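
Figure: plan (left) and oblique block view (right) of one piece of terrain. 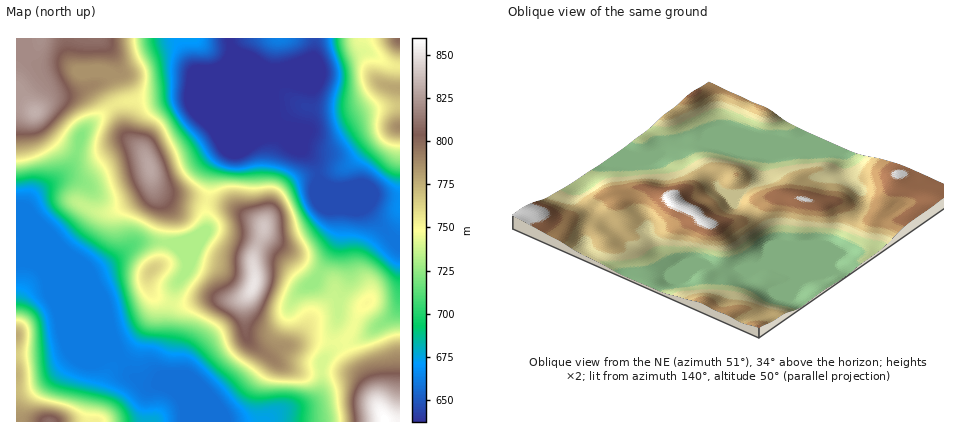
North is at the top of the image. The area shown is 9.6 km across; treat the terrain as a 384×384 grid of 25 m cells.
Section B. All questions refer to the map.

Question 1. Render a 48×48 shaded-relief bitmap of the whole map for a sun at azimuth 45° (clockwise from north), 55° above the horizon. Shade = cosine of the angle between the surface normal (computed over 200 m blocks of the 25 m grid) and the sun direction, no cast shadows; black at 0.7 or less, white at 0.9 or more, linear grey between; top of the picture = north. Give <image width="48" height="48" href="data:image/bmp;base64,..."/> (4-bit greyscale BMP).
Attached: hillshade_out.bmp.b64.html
<image width="48" height="48" href="data:image/bmp;base64,Qk32BAAAAAAAAHYAAAAoAAAAMAAAADAAAAABAAQAAAAAAIAEAAATCwAAEwsAABAAAAAAAAAAAAAAABEREQAiIiIAMzMzAERERABVVVUAZmZmAHd3dwCIiIgAmZmZAKqqqgC7u7sAzMzMAN3d3QDu7u4A////AJmbzu27zd3LqqqZmZmIiIiIiHh2Q0V4qqq83u3Mzd3LqqqZmZmHeIiIh3d2Q0V5q7vN7u3d3dy6qqqZmZh2Z3d3dmd2RFaKu7ze7d3MzMuqmZmZmYdmZmVVVVd2VWibu7zd3MzLu7qpmZmZmHZVVVRDNGd2Vnmru7zdy7u6qqmZmZmZh2VVVEREZ5mGZ4mru83cu6qpmZmZmZiIdlVUQ0RomqqHeJqqqs3cuqmZmZmZmIiHZVVDM1eaqqqYiaqqqrzcupmZmZmIiHd2VVUyNXmqqqmZmqqqqrzcupmZmZiHd3d2VWUzWKqqqqqZmaqqqszcupmZmZh2ZmZmZmQ0eqqru7qpmaqqq97tuZmZmYdVVmZmZlQ1iqu8u6qqmZqqq+7suZmZmYZUVnZmZUM1eavMqqqqmZmZqu7sqZmZmXVFZ3d2VDNFeKvLqaqqmJmZq93LmZmZmHVFaIiHVEVmeKu7qaqpmImau7u6mZmZmGQ1eZmXZneIiKu6qqqpmZmru6qpmZmZl2RFiaqYeJmYiau6qqmZmZmrzKqpmZmZh1RGiaqYiJmYeLy7qZmZqpm8zJmZmZmZh2VXiZmZiImGaLzKmZmaqprN3ZmZmZmYdmZomqqph4h1aby6maqruqvd3JmZmZmHZmeImruph3h2abupmrzMu7zdy5mZmYhmVneJmrqZiIh3eaqZvN3cu7zMupmZmHZVVniIiJiJmIh3eJmr3u7cu7u6qZmZl2VVZ3h3ZmZ4iIdmZ4m87u7bqruqmZmZdlRWZ3dlREVomHZVZ4rN7/7LqrqpmJmYZERneHdUNFeJmGVWeKvO//7KqqqZiJmGVEaImHZURnmqqXZomrzf//ypmZmYiIh2VXiamHZUZ5qrqYiau7zv/9qZmZmYiIh2Z4mph2VFeJq8u6mszM3v/rmZmZmYd3dmeJmYdlVWeavd3LvN3c3v/amZmZmGZmZmeIiIdlVWib3u3c3e3d3u7KmYiIdlVWZmd4iHZlVnis7u3d7tzM3dy6mIiHZURWZneIh3ZlVnnN7t3e7bu7zMuqmIiHZEVWZ3iJmHZVV4rO7t3dyqqqu6qZiIh2VEVnd3iZmHZmaJve7t3cqZmZqpmZiIdlVEVXd4iamHZnir3u7u7bmZmZmZmZmHZVVERXd4mZmHd4q83u/u3KmZmZmZmZh2VWVVZneImYh3d5vM3u/+ypmZmZmZmZh2VmZmeIiZmYd3eJu7ze/sqZmZmZmZmZh2VnZniYmaqZiHiJqqze7amZmZmZmZmZh2ZmZniJmqqqqYiIiavd26mZmZmZmZmZmGZmVWd5mqqrqpiIiKvMy6mZmZmZmZmZmHZVVXiJmZq7qpmYiazcy6mZmZmZmZmZmHVEV5qpmZq7qZmZms3cu6mZmZmZmZmZmGQ0abu5maq6mIiIrN7cupiImZmZmJmZl1M1iqqZmZqoh3eJve7bqYd4mZmYeIiZhkI2mYdpmZqYiIiazd3LqYeJqZiHd4iJhkNHmGVJmZmYiIibzd3KmYiaqYd3eIiZhkNXh1RA=="/>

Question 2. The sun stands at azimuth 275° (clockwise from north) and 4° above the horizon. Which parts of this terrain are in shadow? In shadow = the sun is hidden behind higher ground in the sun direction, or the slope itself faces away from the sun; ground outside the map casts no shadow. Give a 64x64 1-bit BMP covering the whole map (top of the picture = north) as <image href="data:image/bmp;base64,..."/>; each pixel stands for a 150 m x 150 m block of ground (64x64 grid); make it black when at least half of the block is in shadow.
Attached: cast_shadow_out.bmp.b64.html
<image width="64" height="64" href="data:image/bmp;base64,Qk0+AgAAAAAAAD4AAAAoAAAAQAAAAEAAAAABAAEAAAAAAAACAAATCwAAEwsAAAIAAAAAAAAA////AAAAAAAB4fgAAAAAAADA8AAAAAAAAABgAAAAAAAAAAAAAAAAAAAAAAAAAAAAfwAAAAAAAAB/gAAAAAAAAH/AAAAAAAAAf+AAAAAAAAB/4AAAAAAAAH/AAAAAAAAAf+AAAAAAAAB/4AAAAAAAAH/gAAAAAAAAf+AAAAAAAAB/wAAAAAAAAH+AAAAAOAAAPgAAAAD8AAA4AAAAAP4AAAAAAAAA/4AGAAAAAAD/wAcAAAAAAP/gBwAAAAAA/+AHAAAAAAB/8AcAAAAAAH/gBgAAAAAAf+AOAAAAAAD/8AAAAAAAAH38AAAAAAAAY/4AAAAAAAAH/wAAAAAAAB//wAAAAAAAH//gAAAABgAf/+AAAAAPAB//4AAAAA4AH//AAAAADgAf/4AAAAAeAB//AAAAAB4AH/wAAAAAHgAP+AAAAAA/AA/gAAAAAH/AD4AAAAAA//AAAAAAAAD//AAAAAAAAf/+AAAAAAAB//4AAAAAAAH//gAAAAfAAf/8AAAAD+AB//gAAAAP8AH/4AAAAAf4Af/AAAAAB/gB/4AAAAAD+AH/AAAAAABAA/8AAAAAAAAD/wAAAAAAAAP/AAAAAAAAB/+AAAAAAAAP/4AAAAAAAA//gAAAAAAAD/8AAAAAAAAf/wAAAAAAAD/+AAAAAAAAP/wAAAAAAAB/+AAAAAAAAH/AAAAAAA=="/>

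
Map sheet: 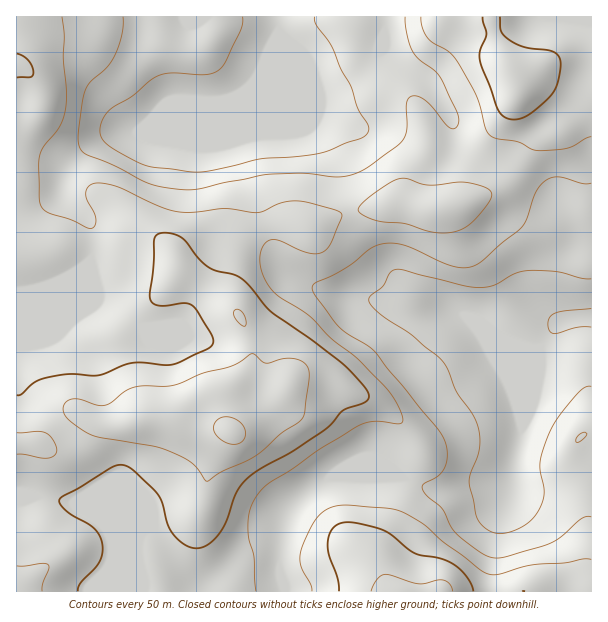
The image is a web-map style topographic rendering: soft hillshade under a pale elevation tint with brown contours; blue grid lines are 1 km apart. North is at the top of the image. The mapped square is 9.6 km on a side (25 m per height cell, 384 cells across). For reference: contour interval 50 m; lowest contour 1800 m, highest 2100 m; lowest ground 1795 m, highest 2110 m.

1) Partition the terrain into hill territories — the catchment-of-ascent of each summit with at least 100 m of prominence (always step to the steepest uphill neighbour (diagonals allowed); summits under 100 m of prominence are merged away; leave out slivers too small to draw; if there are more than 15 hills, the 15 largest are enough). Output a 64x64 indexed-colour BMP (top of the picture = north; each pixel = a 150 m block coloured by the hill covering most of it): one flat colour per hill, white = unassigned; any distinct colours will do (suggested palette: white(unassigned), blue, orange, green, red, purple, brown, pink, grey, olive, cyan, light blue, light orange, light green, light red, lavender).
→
<image width="64" height="64" href="data:image/bmp;base64,Qk12CAAAAAAAAHYAAAAoAAAAQAAAAEAAAAABAAQAAAAAAAAIAAATCwAAEwsAABAAAAAAAAAA////ALR3HwAOf/8ALKAsACgn1gC9Z5QAS1aMAMJ34wB/f38AIr28AM++FwDox64AeLv/AIrfmACWmP8A1bDFABERERERERERERERERERESIiIiIiIiIiIiIiIiIiIiIiERERERERERERERERERERIiIiIiIiIiIiIiIiIiIiIiIRERERERERERERERERERIiIiIiIiIiIiIiIiIiIiIiIhEREREREREREREREREREiIiIiIiIiIiIiIiIiIiIiIiERERERERERERERERERESIiIiIiIiIiIiIiIiIiIiIiIREREREREREREREREREREiIiIiIiIiIiIiIiIiIiIiIhERERERERERERERERERESIiIiIiIiIiIiIiIiIiIiIiERERERERERERERERERERIiIiIiIiIiIiIiIiIiIiIiIREREREREREREREREREREiIiIiIiIiIiIiIiIiIiIiIhERERERERERERERERERERIiIiIiIiIiIiIiIiIiIiIiERERERERERERERERERERESIiIiIiIiIiIiIiIiIiIiIREREREREREREREREREREREiIiIiIiIhESIiIiERERIhERERERERERERERERERERERIiIiIiIRERERESERERERERERERERERERERERERERERERERERERERERERERERERERERERERERERERERERERERERERERERERERERERERERERERERERERERERERERERERERERERERERERERERERERERERERERERERERERERERERERERERERERERERERERERERERERERERERERERERERERERERERERERERERERERERERERERERERERERERERERERERERERERERERERERERERERERERERERERERERERERERERERERERERERERERERERERERERERERERERERERERERERERERERERERERERERERERERERERERERERERERERERERERERERERERERERERERERERERERERERERERERERERERERERERERERERERERERERERERERERERERERERERERERERERERERERERERERERERERERERERERERERERERERERERERERERERERERERERERERERERERERERERERERERERERERERERERERERERERERERERERERERERERERERERERERERERERERERERERERERERERERERERERERERERERERERERERERERERERERERERERERERERERERERERERERERERERERERERERERERERERERERERERERERERERERERERERERERERERERERERERERERERERERERERERERERERERERERERERERERERERERERERERERERMxEREREREREREREREREREREREREREREREREREREREREzMRERERERERERERERERERERERERERERERERERERERETMxERERERERERERERERERERERERERERERERERERERERMzEREREREREREREREREREREREREREREREREREREREREzMRERERERERERERERERERERERERERERERERERERERETMxERERERERERERERERERERERERERERERERERERERERMzERERERERERERERERERERERERERERERERERERERERETMRERERERERERERERERERERERERERERERERERERERERMxEREREREREREREREREREREREREREREREREREREREREzERERERERERERERERERERERERERERERERERERERERETMRERERERERERERERERERERERERERERERERERERERETMxERERERERERERERERERERERERERERERERERERERERMzERERERERERERERERERERERERERERERERERERERERMzMRERERERERERERERERERERERERERERERERERERETMzMxERERERERERERERERERERERERERERERERERERETMzMzEREREREREREREREREREREREREREREREREREREzMzMzMRERERERERERERERERERERERERERERERERERMzMzMzMxERERERERERERERERERERERERERERERERETMzMzMzMzEREREREREREREREREREREREREREREREREzMzMzMzMzMRERERERERERERERERERERERERERERERETMzMzMzMzMxERERERERERERERERERERERERERERERERMzMzMzMzMzERERERERERERERERERERERERERERERERMzMzMzMzMzMREREREREREREREREREREREREREREREREzMzMzMzMzMxEREREREREREREREREREREREREREREREzMzMzMzMzMzERERERERERERERERERERERERERERERETMzMzMzMzMzMRERERERERERERERERERERERERERERETMzMzMzMzMzMxEREREREREREREREREREREREREREREzMzMzMzMzMzMzEREREREREREREREREREREREREREREzMzMzMzMzMzMzMRERERERERERERERERERERERERERMzMzMzMzMzMzMzMxEREREREREREREREREREREREREREzMzMzMzMzMzMzMzERERERERERERERERERERERERERETMzMzMzMzMzMzMzMRERERERERERERERERERERERERERMzMzMzMzMzMzMzMxEREREREREREREREREREREREREREzMzMzMzMzMzMzMz"/>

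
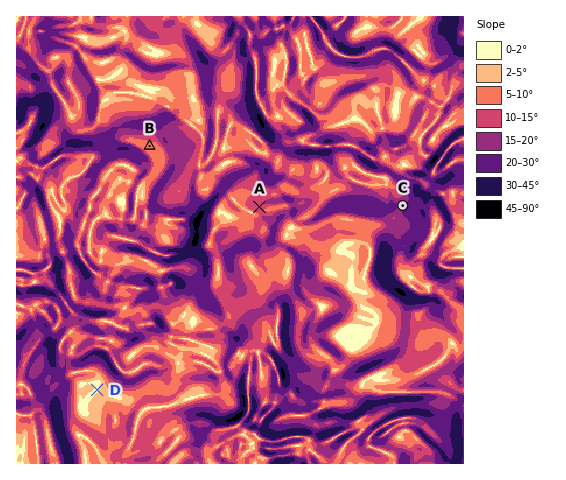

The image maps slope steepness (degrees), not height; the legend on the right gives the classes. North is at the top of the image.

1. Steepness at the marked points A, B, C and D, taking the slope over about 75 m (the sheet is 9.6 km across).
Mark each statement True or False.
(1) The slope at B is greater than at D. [True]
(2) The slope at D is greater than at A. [False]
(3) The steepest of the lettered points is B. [False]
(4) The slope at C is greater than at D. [True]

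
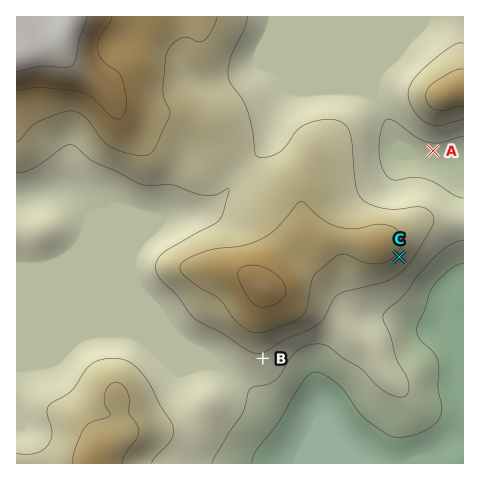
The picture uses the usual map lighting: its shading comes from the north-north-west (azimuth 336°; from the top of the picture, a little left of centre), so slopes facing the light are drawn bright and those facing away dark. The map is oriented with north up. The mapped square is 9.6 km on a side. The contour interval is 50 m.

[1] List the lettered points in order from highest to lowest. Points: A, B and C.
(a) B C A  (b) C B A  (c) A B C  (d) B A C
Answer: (b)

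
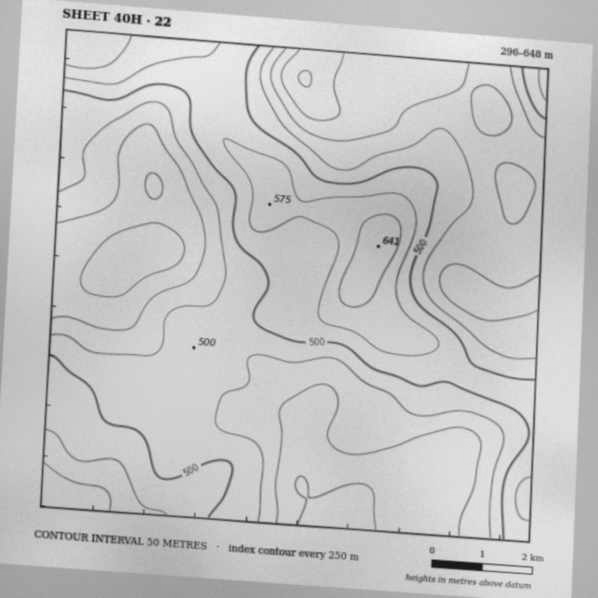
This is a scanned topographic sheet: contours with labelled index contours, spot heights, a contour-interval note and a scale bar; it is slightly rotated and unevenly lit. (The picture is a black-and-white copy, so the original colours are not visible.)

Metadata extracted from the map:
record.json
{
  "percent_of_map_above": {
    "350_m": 95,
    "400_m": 75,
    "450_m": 53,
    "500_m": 31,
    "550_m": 12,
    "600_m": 3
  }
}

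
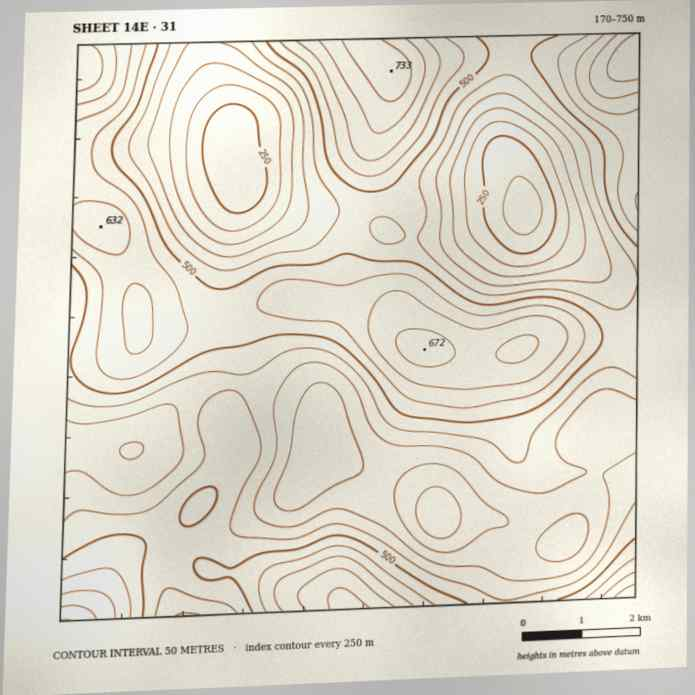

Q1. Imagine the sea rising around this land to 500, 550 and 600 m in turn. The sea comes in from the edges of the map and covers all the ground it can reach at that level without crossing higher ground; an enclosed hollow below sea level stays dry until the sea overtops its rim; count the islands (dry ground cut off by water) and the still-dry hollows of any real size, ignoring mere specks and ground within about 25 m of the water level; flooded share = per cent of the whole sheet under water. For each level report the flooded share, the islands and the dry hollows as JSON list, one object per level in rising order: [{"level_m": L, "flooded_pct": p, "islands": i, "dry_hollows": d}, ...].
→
[{"level_m": 500, "flooded_pct": 63, "islands": 0, "dry_hollows": 0}, {"level_m": 550, "flooded_pct": 76, "islands": 1, "dry_hollows": 0}, {"level_m": 600, "flooded_pct": 87, "islands": 1, "dry_hollows": 0}]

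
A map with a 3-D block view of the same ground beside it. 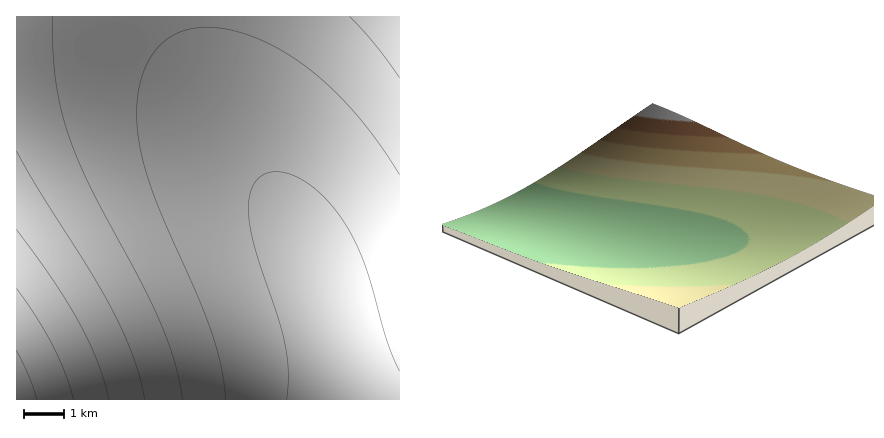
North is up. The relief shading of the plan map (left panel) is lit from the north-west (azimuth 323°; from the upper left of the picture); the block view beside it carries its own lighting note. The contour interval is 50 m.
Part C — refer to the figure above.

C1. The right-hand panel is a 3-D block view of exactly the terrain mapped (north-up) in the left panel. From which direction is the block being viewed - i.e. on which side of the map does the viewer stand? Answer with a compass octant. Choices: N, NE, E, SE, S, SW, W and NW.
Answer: NE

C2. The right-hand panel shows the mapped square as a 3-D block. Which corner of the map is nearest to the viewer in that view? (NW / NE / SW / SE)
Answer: NE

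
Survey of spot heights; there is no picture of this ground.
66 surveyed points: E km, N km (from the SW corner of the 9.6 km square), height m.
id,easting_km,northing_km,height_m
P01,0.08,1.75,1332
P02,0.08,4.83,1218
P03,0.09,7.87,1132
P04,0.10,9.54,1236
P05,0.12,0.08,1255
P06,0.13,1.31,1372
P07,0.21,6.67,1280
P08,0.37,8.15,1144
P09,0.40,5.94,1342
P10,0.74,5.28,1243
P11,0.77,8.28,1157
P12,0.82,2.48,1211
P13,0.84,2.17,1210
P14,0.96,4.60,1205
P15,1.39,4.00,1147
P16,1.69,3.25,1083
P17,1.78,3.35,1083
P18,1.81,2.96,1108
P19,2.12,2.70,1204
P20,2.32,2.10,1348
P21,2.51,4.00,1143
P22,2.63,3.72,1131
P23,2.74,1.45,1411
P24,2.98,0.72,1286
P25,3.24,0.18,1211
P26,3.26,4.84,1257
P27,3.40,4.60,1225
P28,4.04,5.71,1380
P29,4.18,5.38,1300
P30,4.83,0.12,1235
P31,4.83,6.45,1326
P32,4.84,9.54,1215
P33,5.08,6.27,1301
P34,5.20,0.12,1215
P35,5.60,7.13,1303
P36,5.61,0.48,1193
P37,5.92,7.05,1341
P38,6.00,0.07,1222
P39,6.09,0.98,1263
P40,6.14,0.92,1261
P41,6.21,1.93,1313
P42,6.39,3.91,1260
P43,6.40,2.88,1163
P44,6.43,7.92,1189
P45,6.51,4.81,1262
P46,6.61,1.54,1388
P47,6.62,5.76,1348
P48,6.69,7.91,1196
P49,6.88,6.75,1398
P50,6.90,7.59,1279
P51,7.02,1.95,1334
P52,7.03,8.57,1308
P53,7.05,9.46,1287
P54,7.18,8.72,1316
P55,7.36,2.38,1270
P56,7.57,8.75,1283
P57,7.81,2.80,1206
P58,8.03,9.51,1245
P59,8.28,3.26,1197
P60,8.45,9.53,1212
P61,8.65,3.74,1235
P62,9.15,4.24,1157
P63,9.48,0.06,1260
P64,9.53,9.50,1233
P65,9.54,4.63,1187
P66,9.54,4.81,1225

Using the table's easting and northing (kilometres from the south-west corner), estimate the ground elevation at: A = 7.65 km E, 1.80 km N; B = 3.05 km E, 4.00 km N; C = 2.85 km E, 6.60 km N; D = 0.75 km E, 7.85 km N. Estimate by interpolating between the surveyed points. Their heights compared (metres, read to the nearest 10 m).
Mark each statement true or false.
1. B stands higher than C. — false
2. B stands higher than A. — false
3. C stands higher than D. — true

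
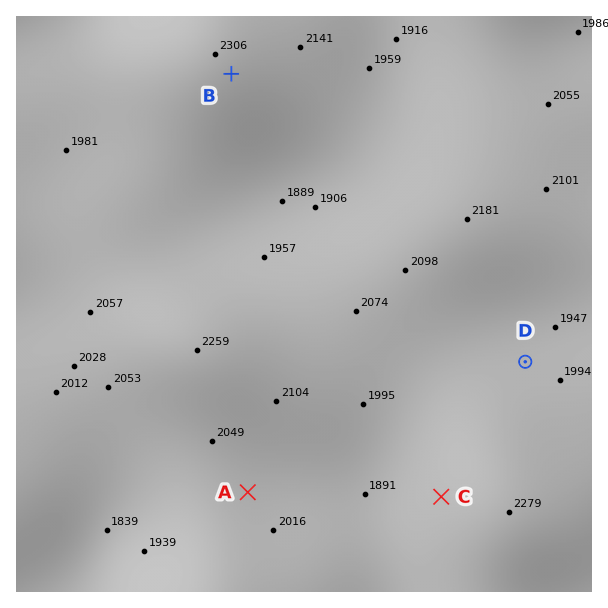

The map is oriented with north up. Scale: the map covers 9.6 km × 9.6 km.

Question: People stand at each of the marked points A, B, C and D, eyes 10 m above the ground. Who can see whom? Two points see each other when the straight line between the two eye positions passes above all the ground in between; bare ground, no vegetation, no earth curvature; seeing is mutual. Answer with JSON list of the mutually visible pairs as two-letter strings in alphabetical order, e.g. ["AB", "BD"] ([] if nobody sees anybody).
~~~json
["AC", "BC"]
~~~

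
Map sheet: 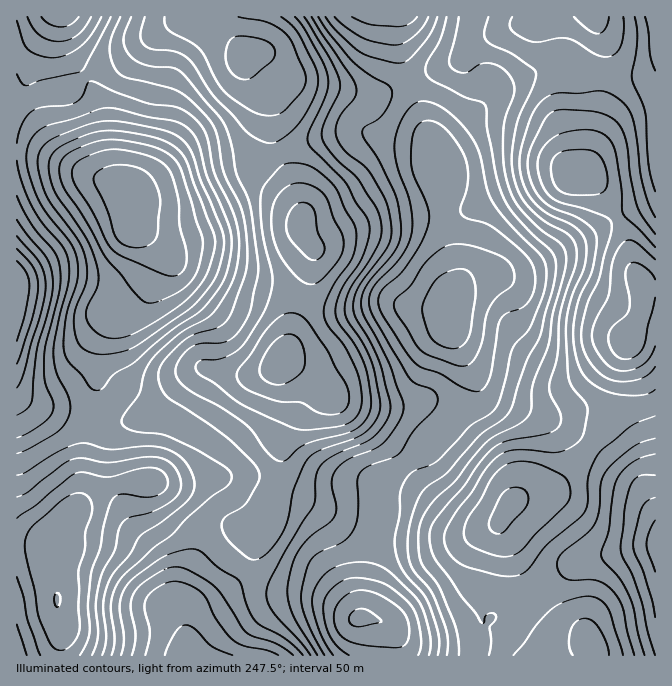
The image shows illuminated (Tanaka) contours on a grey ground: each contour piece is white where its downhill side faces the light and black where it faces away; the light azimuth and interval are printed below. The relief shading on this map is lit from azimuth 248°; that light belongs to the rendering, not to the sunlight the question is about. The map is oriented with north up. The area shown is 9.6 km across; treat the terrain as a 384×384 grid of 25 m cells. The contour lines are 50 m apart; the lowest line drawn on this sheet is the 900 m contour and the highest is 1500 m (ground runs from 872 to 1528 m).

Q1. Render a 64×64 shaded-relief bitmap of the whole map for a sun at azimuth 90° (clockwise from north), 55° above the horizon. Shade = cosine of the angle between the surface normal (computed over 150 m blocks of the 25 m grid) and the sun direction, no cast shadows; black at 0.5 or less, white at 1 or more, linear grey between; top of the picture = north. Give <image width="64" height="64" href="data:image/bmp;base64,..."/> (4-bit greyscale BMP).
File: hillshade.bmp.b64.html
<image width="64" height="64" href="data:image/bmp;base64,Qk12CAAAAAAAAHYAAAAoAAAAQAAAAEAAAAABAAQAAAAAAAAIAAATCwAAEwsAABAAAAAAAAAAAAAAABEREQAiIiIAMzMzAERERABVVVUAZmZmAHd3dwCIiIgAmZmZAKqqqgC7u7sAzMzMAN3d3QDu7u4A////AN3bl1MyNFZ4mqqqqZq83u3LqpmXQiNoh3iImZiJvd3u3dynQyI0Vniau7u6qrze7cupmYYyI1iIiIiIiIrN3u7d3KdCETRWeJq7zMu7vN7uy6mZdDIjWJmIiIiIms3e7t3clkIRNFaJmrzMzLvN3u7bqZhkISRomZiIiIiazd7u3duWMRE0VomrvMzMzM3e7cuph1MhJHmZmIiIiJq83u7d25YxETRXiavMzMzMzd3dy6h2VCI1iZmZmZmYmrzd7d3LlkISNFaJq7zMzMzN3dy6mHZTM0aJmZmaqpmavN3d3cqXQyM0Vniru7u7zM3dy7qYdkM0V4mZmaq7qpq8zd3MupdURERVeKu7uqq8zdy7qZiGQ0VniJmaq7u6qrvN3cy6mGVVVVVomrupmbzdzLqqmYZERWeIiJq7zLuqvM3dzLqYZVVmZniaqqmJrN3LuqqphkRFZniImrzMu7u83d3Muph2VWd3d4mpmImszcu6u7qGVEVWeIirvMu7u8zd3cy6mHZWZ4d3eJmHiavNy7u7uoZTNVZneKu7u7u8zd3du7updlZ4h3Z3iIiJq8zLu7zLl1RFVWZ4qru7u8zd3dy7vLqGZomYZmZ4iIiazMzMzMuXZUVVVmeau7u7zd3dzLvMuod3mZh2VniIh4q8zMzMy5h2VlVVVomru7zN3dzLu7u6mImaqXZVaIh3ibvMzMu7mHdmZURGeaq7vN3d3Lq7u7upmqqpdUV4iHeJq8zMy7uoiHdlQ0V5mru8zd3Mqru7u5iZqql1VniIh3ibzMzLu6mZiHVDNWiaq6vMzMuqq7u6mImamHZniIh3eJvMy7u6qqqYdkM0aJqqmrvMy6qru7qYiZmYd3eIiHd4m7u7qqq7u6mHVERnmZmZmru7uru7uqmZmZiHiIiId3iaqqqqu8zLqphlRWeJmYiJq7uqu7u7qZmZmZiJmYh3iJmZmaq83Mu6qYZlZ4iIh3iau6q7vMupmYiZmZmIh3eIiJmZq83dzLuqmHZmeIiHeJqqqru8zLqZiImZiIh3d4iJmJm83u3cu7qph2Z3d3eImaqqvMzMupmIiIiIh3d4iJmYmr3u7du7u6qXVWZ3eIiJmarN3My6mIh3d3eId3iImpmave7ty6u7updVVmd3d3iZqt3dzLqYiHZmd4h3d3iqqqvN7u3bqruph1VVZmZmd4mr7u3LupiHZVZniYd3eKu7u8zu7dy6q6l2ZVVVVVVnirzu7ty6mYdUVVeZh2Znm8y8ze7t3LqqmHZmZVVDRVaKzO7u3Lqph1REVomHZVabzMzN7u3cy6mHZWZmVCI0VorN7u7ty6mHZERGiYdUVorMzM3e7dzMuXZVZ3ZDESRnis3u7u3LuphlQ0V4h1RWirzM3d3dzMy5dVVohjIRJGeavO7u7ty6mIdURFZ3ZVaJvM3d3d3MzLl1VXiFMQE1Z4mr7u/+3LqZmHVERWZlVomrze7u3MvMuXZWeIUhATVniKru7+7cuqqph1Q0RWZmiavN7u7cu8y5hmeIdSABJWd4mt7v7u3Lu6qYZDM0VWaJms3u7ty7zLqHd4h1MQEkVmea3u7u7cu7uql1MyNFVniJvd3d3MzMupiIiHUyESNFaKvd7u7u3Lu6qXUzIjRVZ4m83d3czMu6mIiYdkMiIiRoq93d7u7cu6qpdUMiI0Rnibzd3d3dy7qZiIhlRDMiJGm73d3e7ty6mZh2UyESNFeJvN3t3d3LupmZh2VVVDM0abzdzN3e3cqYh3ZUIREjV5q83d3e7dy6mZh2VFVlREV6zN3c3d3duph3dlMhESRom7zN3e7t3KmZmHVEVmVVZorN3d3d3dy6mHZlQyIRJGebzMzd3u3LqZmYZENFVWd4q83d3d3dzLqYdmUyIiI1Z5vN3M3e3cupmYdTMzRWeJq83d3d3dzLqph2UyIjNEVom83dzN3dy6mIdkIiNGeJq83d7u3dzLqqmHZCIiNGZniavN3M3d3LmYdlMhI0aJq83d3u7t3LqqqYdTESJGeHeJq8zMzd3cuYh1QxEjV5q83e7u7u3cuqqYdlMRI1eJiJq8zMzN3dyph2VCESRXmrzd7u7t3cu6qYh2UyEjV4mZqrzMu8zN3KmHZUIRNGiavN3u7d3Mu6qYd3ZUMjRXiZq7zMy7vMzMqYdlQyI1aJmrze7t3Lu6qYh3dmVENFeJqrzN3Lu7zMuodmVUM0V4mavN3uzLuqqpiHd3dlREV4mavN3cu7vMy5hmZmVERniZqrzd3LuqqqmId3iHZERXiZq83dy6q8zLl3d3ZVRGeZmqvN3buqqqqph4iYdkRWeJqrzd3LurzLqYeIh2VFZ5maq7zdqpmqu6mIiZh1RFZ4mrvN3cy7u8upiImYdlVomZmqvMypmaq6mIiJmHVEV4mqq83d3Mu7upiIiamGZniZmaq8zKmZmqmIiJiIdVVnmqqrze7dy6qpiIiaqod3iJmZmrvMqqmZmIeIiJh2VWiaqqvN7tzLqph3eJqph3iZmZmavMy6qYiHd3eImXZmeJqqvN3d3Lqql2Z4mqmHiaqpiJq8zLuph2ZmZniYd3d4mqvM3d3cuqmHZmeJmIiJqph3mszdzLqXVERWeIiIiIiaq83e3dy6qYZVVniIiImqmHirzd3cupdTM0VniJmZmZqrzN7dy7qphlRFeHd4iZqYiKzd3d3Ll1MyNFZ4mZmqqqvM3t3LqpmXQzRod3iJmZiJvN3u"/>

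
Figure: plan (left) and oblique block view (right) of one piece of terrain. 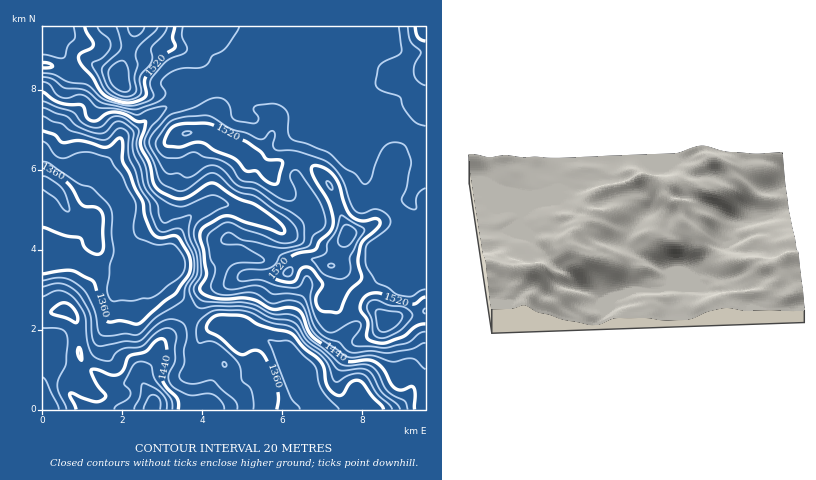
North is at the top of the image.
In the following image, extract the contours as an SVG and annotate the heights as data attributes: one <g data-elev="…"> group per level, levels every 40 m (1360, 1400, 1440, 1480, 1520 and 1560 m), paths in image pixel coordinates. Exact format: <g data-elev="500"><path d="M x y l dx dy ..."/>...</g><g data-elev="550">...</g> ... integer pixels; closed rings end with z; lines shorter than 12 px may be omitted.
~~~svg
<g data-elev="1360"><path d="M277 410l1-12-1-8-5-19-8-15-4-4-4-2-12 5-4-1-20-17-12-5-2-3 1-3 7-9 8-2 20 1 18 9 30 8 14 15 17 14 3 6 2 16 6 8 6 3 4 0 9-13 4-2 5 1 4 3 20 26"/><path d="M42 227l22 8 16 3 6 10 8 6 6 0 3-4 0-32-2-8-5-3-14-2-15-23-19-12-6-2"/><path d="M42 131l12 4 8 7 18-1 24 6 6-1 8-8 4 1 1 5 0 18 20 40 2 14 6 14 4 6 5 2 14-2 4 1 10 17 3 10-2 10-13 19-12 9-22 20-6 2-14-3-12 1-4-2-4-6-7-30-4-4-21-10-28 4"/></g><g data-elev="1400"><path d="M237 410l0-6-2-4-21-19-4-1-18 4-8-2-4-4 0-4 4-12 0-12 3-14-1-9-4-5-10-3-8 2-8 5-13 12-5 3-14 0-26 5-3-2-3-5-2-27-12-19-8-6-8-3-8 0-12 3"/><path d="M42 377l4 5 13 28"/><path d="M223 366l4 0-3-4-2 1z"/><path d="M42 108l24 8 10 10 18 7 10 0 10-10 4-2 6 2 8 7 2 4-2 10 2 10 6 14 4 18 13 18 5 17 4 2 22-7 3 0-2 18 7 20 2 14-1 8-7 10-1 4 8 16 5 2 14-2 28 1 10 2 18 9 20 4 6 4 9 14 17 14 14 15 6 2 18-2 7 3 13 20 14 12 4 6"/></g><g data-elev="1440"><path d="M178 410l-1-12-10-10-5-8 0-6 5-12 1-6-2-14-4-3-6 2-10 11-17 4-5 14-6 4-6 1-14-5-6 0-1 2 4 10 11 14-4 5-6 1-26-9 0 3 6 14"/><path d="M80 360l2 0 0-6-2-5-2-1 0 6z"/><path d="M75 322l3-1-1-7-4-6-5-5-8 1-9 8 2 2 13 4z"/><path d="M42 92l18 11 22 2 2 3 3 10 5 3 4 0 10-7 8-2 12 2 10 7 10 0-2 9-3 10 0 6 8 18 5 20 8 9 12 5 8 1 9-3 17-12 6-1 22 15 20 7 21 15 7 8 0 5-4 0-52-17-8 1-17 11-2 4-1 4 4 14 3 24-2 4-5 8 1 6 5 4 11 2 25 0 10 1 20 10 16-2 10 2 4 6 6 14 3 7 31 23 8 3 16-2 8 1 9 7 8 16 5 5 6 1 8-4 4 1 1 7 0 16"/></g><g data-elev="1480"><path d="M167 410l0-8-5-8-6-6-12-5-2 2-2 11-6 14"/><path d="M426 188l-6 3-3 5-1 13-6-1-7-6-1-4 5-10 4-26-4-14-5-4-10-2-8 4-6 12-7 22-3 3-4 1-8-10-12-7-16-14-37-15-3-6-1-20-5-5-6-3-16 1-5 1-1 4 4 6 0 4-2 3-4 0-18-3-2-4-3-10-3-6-6-2-8 1-18 9-24 7-16 18-5 7 3 10 10 18 6 5 10 0 6 4 4 0 18-11 10 0 8 4 14 15 20 6 18 13 19 10 8 8 1 6 0 14-4 3-12 3-10 0-34-8-14-7-6 1-3 6 2 4 19 1 18 11 4 4-4 3-20 0-8 3-4 4-3 8-1 6 2 4 7 1 23-4 7 3 11 6 14-1 14 3 4 4 7 22 5 10 8 6 13 4 7 8 4 2 22-1 18 2 22-4 14-6"/><path d="M42 77l10 2 12 9 22 2 18 13 26 6 8 0 18-7 8-4 2-6-5-10 3-4 6-5 10-4 20-1 6-3 6-9 10-5 4-4 13-21"/><path d="M399 26l3 26-4 3-14 7-5 4-3 18 5 6 19 7 3 11 9 11 6 5 8 2"/></g><g data-elev="1520"><path d="M334 312l4 1 2-3 8-18 13-12 1-4-4-16 3-14 3-6 14-12 2-6-4-3-14 2-10-5-6-8-7-22-5-9-8-8-12-4-2 3 0 4 18 32 3 14-1 10-4 5-8 8-5 9-22 6-21 20 6 4 14 2 4-2 6-12 4-1 4 1 13 16-7 14 2 9 4 4z"/><path d="M426 297l-14 7-20-4-12-7-8 0-8 5-4 10 8 14-1 16 3 2 4 2 8 1 6-1 16-6 12-10 10-2"/><path d="M271 184l5 0 2-2 5-18-1-3-16-2-6-7-12-10-14-5-20-11-10-3-24 1-8 4-6 8-2 6 2 4 14 1 14-5 10 1 11 7 19 9 12 12 10 0 8 9z"/><path d="M42 68l11-2-3-2-8-1"/><path d="M85 26l8 18-2 4-12 6-1 4 2 4 12 14 12 18 9 6 15 3 10-2 7-5 1-4-2-10 2-6 16-20 13-8-2-10 2-12"/><path d="M415 26l3 11 2 3 6 1"/></g><g data-elev="1560"><path d="M381 332l7-1 8-5 6-8-1-4-19-5-6 1-1 4 2 12z"/><path d="M330 268l4-1 0-3-6 0 0 2z"/><path d="M341 246l5 1 4-2 6-11-1-4-7-5-4 1-5 11-1 5z"/><path d="M117 26l4 16 0 6-17 18-2 6 4 12 4 6 8 5 8 2 8-2 2-5-2-12 4-14-2-8 1-6 4-6 14-12 3-6"/></g>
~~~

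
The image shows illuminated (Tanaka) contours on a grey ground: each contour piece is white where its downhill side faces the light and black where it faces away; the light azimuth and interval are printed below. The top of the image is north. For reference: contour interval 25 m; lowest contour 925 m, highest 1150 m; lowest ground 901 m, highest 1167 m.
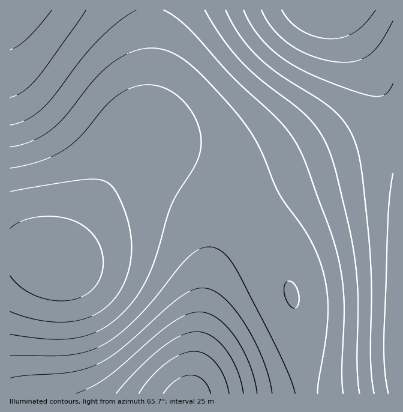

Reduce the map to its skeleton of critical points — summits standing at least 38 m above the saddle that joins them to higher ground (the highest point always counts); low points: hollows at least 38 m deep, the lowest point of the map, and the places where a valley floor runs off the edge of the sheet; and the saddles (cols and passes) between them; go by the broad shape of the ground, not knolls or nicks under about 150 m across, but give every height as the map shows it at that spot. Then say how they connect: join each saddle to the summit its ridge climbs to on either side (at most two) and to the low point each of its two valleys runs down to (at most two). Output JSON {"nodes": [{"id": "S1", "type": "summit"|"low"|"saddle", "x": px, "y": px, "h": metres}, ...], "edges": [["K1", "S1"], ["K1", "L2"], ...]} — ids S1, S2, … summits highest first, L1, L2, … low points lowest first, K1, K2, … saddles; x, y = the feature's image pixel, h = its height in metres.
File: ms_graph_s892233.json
{"nodes": [
{"id": "S1", "type": "summit", "x": 55, "y": 262, "h": 1167},
{"id": "L1", "type": "low", "x": 326, "y": 10, "h": 901},
{"id": "L2", "type": "low", "x": 189, "y": 393, "h": 939},
{"id": "L3", "type": "low", "x": 11, "y": 10, "h": 980},
{"id": "K1", "type": "saddle", "x": 306, "y": 393, "h": 1078},
{"id": "K2", "type": "saddle", "x": 150, "y": 10, "h": 1051}],
"edges": [["K1", "S1"], ["K1", "L1"], ["K1", "L2"], ["K2", "S1"], ["K2", "L1"], ["K2", "L3"]]}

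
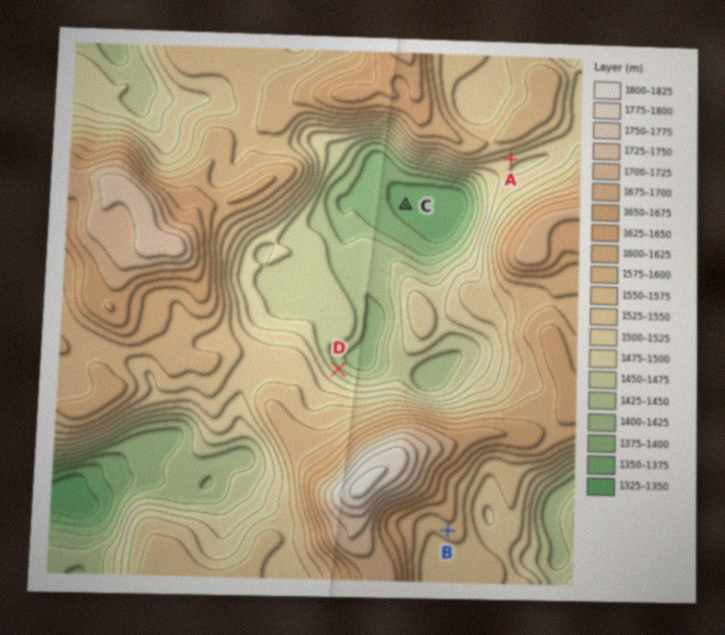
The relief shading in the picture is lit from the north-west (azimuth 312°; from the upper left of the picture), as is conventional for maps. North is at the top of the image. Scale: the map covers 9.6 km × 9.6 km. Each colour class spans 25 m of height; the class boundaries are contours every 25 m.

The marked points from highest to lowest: B A D C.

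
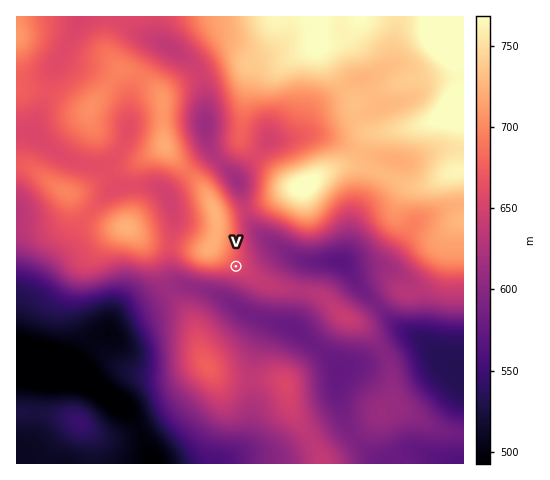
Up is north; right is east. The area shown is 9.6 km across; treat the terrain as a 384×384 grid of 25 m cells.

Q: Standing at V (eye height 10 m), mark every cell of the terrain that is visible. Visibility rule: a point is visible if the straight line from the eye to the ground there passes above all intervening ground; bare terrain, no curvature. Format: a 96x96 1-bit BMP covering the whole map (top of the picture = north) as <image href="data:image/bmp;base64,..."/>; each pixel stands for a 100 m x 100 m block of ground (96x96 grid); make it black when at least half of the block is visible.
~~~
<image width="96" height="96" href="data:image/bmp;base64,Qk2+BAAAAAAAAD4AAAAoAAAAYAAAAGAAAAABAAEAAAAAAIAEAAATCwAAEwsAAAIAAAAAAAAA////AAAAAAAAAAAAAAAAAAAAAACAAAAAAAAAAAMAAACAAAAAAAAAAAPAAADAAAAAAAAAAAPAAADAAAAAAAAAAAPgAADgAAAAAAAAAAPgAADwAAAAAAAAAAPwAAPwAAAAAAAAAAP4AAf4AAAAAAAAAAP4AAH8AAAAAAAAAAf+AAD/gAAAAAAAAAf/AAD/gAAAAAAAAAf/4AD/AAAAAAAAAAf/8AD+AAAAAAAAAA//8AD8AAAAAAAAAA//4ADwAAAAAAAAgA//wADgAAAAAAADwA//wADAAAAAAAH/8B//wACAAAAAAAf/+B//wAAAAAAAAB///D//gAAAAAAAAD//////gAAAAAAAAP//////gAAAAAAAAf/////+AAAAAAAAA/////8AAAAAAAAAA/////wAAAAAAAAAA/////gAAAAAAAAAB/////gAAAAAAAAAB/////gAAAAAAAAAB/////wAAAAAAAAAB/////wAAAAAAAAAD///4/4AAAAAAAAAD///Af8AAAAAAAAAH//+Af8AAAAAAAAAP//4A/4A4AAAAAAAf//4A/gB8DgAAAAA///wD/AH8PwAAAAB/////+AP//wAAAAAPgP//+Af//gAAAAAAAH//+B///gAAAAAAAH///D///gAAAAAAAP///////gAAAAAAA////////gAAAAAAD////////gAAAAAAD////////gAAAAAAD+f//////AAAAAAAB8P/////+AAAAAAAA4H/////+AAAAAAAA4H/////+AAAAAAAAQH//////AAAAAAAAAP/4f///wAAAAAAAAP/4H/5/4AAAAAAAAf/wD/wf4AAAAAAAA//wB/wP4AAAAAAAA//gB/wHwAAAAAAAA//gA/wPwAAAAAAAA//gAf//wAAAAAAAA//AAf//wAAAAAAAA//AAP//8AAAAAAAA/+AAH//8AAAAAAAA/wAAH//8AAAAAAAA+AAADg/8AAAAAAAA8AAAAAfgAAAAAAAA4AAAAAPgAAAAAAAA4AAAAAHAAAAAAAAAwAAAAAHAAAAAAAAAwAAAAADAAAAAAAABwAAAAABAAAAAAAABwAAAAAAAAAAAAAABwAAAAAA4AAAAAAADwAAAAAAcAAAAAAAD4AAAAAAMAAAAAAAD4AAAAAAEAAAAAAAD8AAAAAAAAAAAAAAD+AAAAAAAAAAAAAAD/AAAAAAAAAAAAAAD/gAAAAAAAAAAAAAD/wAAAAAAAAAAAAAH/4AAAAAAAAAAAAAH/4AAAAAAAAAAAAAH/8AAAAAAAAAAAAAH/8AAAAAAAAAAAAAH/+AAAAAAAAAAAAAP//AAAAAAAAAAAAAP//gAAAAAAAAAAAAP//wAAAAAAAAAAAAMA/wAAAAAAAAAAAAAAP4AAAAAAAAAAAAAAD4AAAAAAAAAAAAAAAwAAAAAAAAAAAAAAAAAAAAAAAAAAAAAGAAAAAAAAAAAAAAAPAAAAAAAAAAAAAAAPAAAAAAAAAAAAAAAPgAAAAAAAAAAAAAAeAAAAAAAAAAAAAAAAAAAAAAA="/>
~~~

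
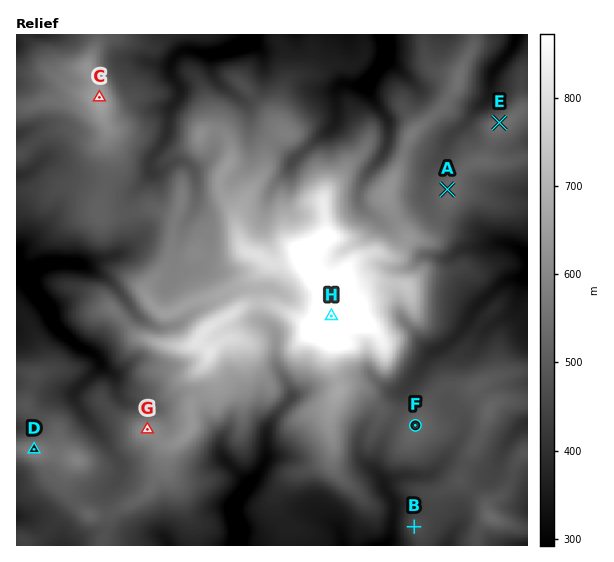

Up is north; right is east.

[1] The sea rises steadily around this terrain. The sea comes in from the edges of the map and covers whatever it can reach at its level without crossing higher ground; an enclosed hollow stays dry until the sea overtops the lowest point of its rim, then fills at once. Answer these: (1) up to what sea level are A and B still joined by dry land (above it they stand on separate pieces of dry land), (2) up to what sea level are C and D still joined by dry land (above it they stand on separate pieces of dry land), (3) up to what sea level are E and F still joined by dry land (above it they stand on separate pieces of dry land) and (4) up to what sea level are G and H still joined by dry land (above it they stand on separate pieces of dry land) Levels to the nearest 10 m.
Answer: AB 450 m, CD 490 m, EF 480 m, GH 600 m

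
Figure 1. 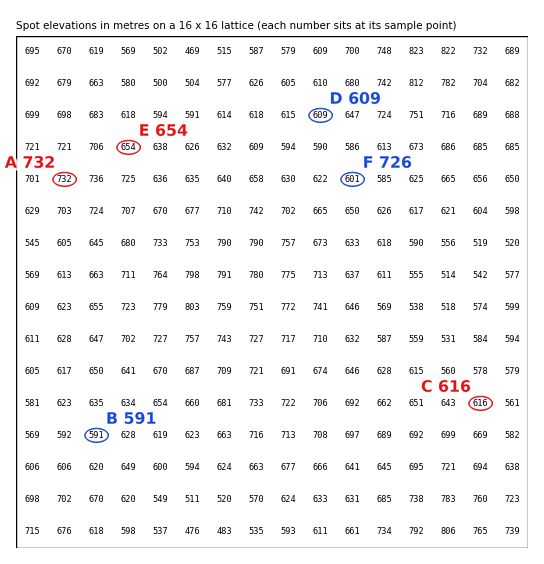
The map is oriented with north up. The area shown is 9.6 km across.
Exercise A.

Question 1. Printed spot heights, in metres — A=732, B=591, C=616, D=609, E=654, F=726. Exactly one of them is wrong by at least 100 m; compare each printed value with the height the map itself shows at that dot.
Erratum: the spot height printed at F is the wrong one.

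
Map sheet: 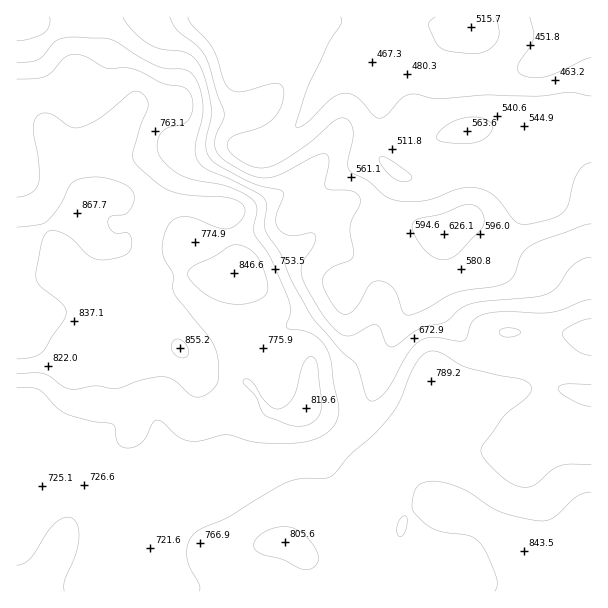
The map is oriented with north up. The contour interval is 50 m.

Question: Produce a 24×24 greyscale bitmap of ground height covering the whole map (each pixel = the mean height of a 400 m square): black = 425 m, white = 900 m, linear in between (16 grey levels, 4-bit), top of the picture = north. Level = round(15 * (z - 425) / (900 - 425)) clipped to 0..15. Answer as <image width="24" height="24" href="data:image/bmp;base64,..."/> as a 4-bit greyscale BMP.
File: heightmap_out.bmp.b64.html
<image width="24" height="24" href="data:image/bmp;base64,Qk2WAQAAAAAAAHYAAAAoAAAAGAAAABgAAAABAAQAAAAAACABAAATCwAAEwsAABAAAAAAAAAAAAAAABEREQAiIiIAMzMzAERERABVVVUAZmZmAHd3dwCIiIgAmZmZAKqqqgC7u7sAzMzMAN3d3QDu7u4A////ALupmaq7vMu7u7zN3Kuqmau8zMy8zMzd3aqqmaq7zMu8zMzdzZqqmqqqu7u8zMy7zKmqqpmaqqu8zMuqu6maqpmZqqq7y7qqqpmqqququ7qru7qqqqqruru7zMqau7uqqqvMy7zMzMqZu7uqqt3d3d3Mu8mIq6qqqu3d3d3Mu6iHiZmqq+7d3dy8uoZmZomZmu3d3MzMyWVmVWZneO3d3czduGVVVVVWd+3e3cvMmHZVVmVVZ93u3czLhnZVVmVERc3u7czKh2ZUNFRDRMzd3KqGVmUyMzM0RMzNy6lTM1UzNEQ0RMzMy6llQzQzNEREQ8y7zLplQyMiIjMzM6u7uphDQyIiIiIREYmqmHZDMzIRIiIhAZmId2QzMzIiIjMhAA=="/>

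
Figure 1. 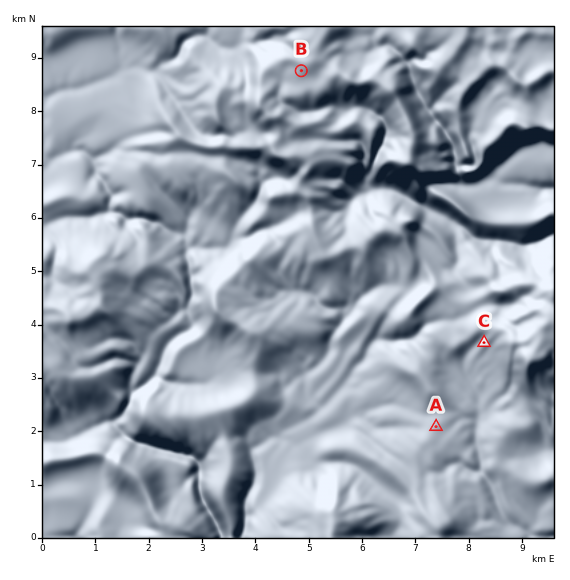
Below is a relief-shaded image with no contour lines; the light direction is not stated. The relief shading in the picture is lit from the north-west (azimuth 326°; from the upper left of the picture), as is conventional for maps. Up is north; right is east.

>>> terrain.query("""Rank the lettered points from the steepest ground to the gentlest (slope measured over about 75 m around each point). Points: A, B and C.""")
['C', 'B', 'A']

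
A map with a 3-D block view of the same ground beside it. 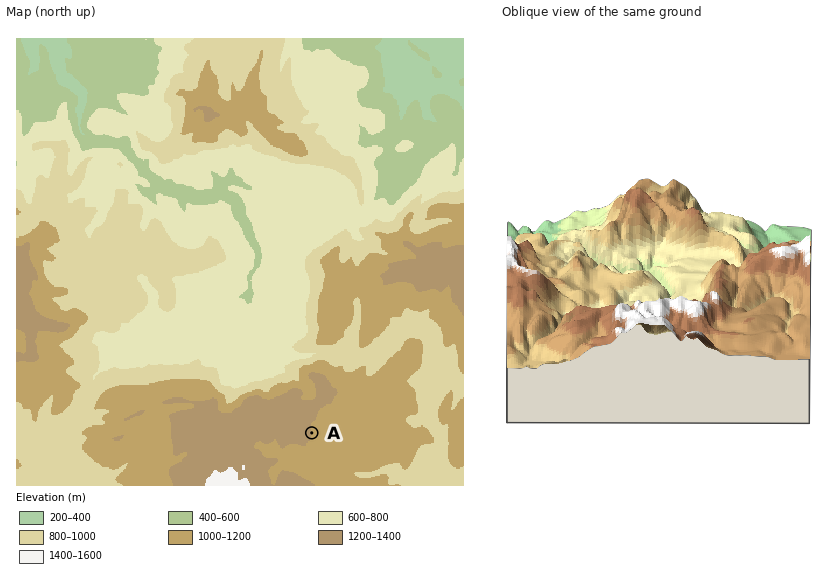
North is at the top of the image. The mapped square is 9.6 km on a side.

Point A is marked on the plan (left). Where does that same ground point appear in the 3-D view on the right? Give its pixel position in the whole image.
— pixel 707 320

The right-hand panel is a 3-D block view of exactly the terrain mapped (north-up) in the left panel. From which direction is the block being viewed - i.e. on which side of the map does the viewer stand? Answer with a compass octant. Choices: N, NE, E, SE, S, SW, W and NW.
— S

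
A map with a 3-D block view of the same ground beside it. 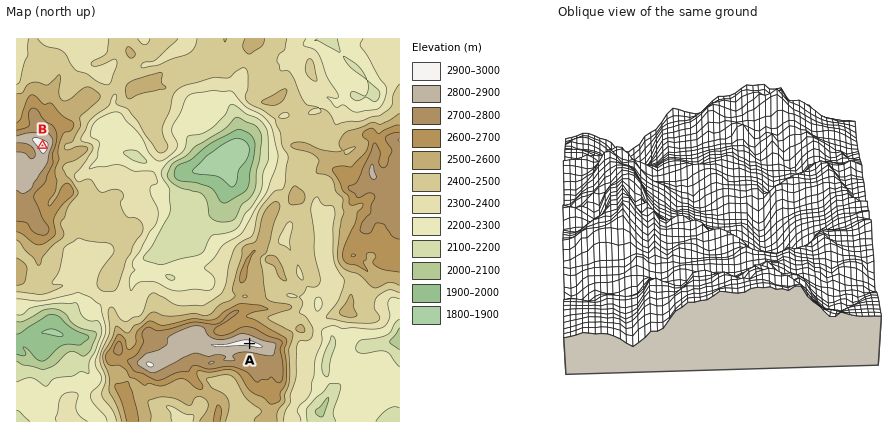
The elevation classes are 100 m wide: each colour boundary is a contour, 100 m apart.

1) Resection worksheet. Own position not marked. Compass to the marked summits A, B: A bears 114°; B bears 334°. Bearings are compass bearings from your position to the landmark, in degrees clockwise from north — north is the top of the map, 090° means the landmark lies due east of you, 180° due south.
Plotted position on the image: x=108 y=281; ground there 2430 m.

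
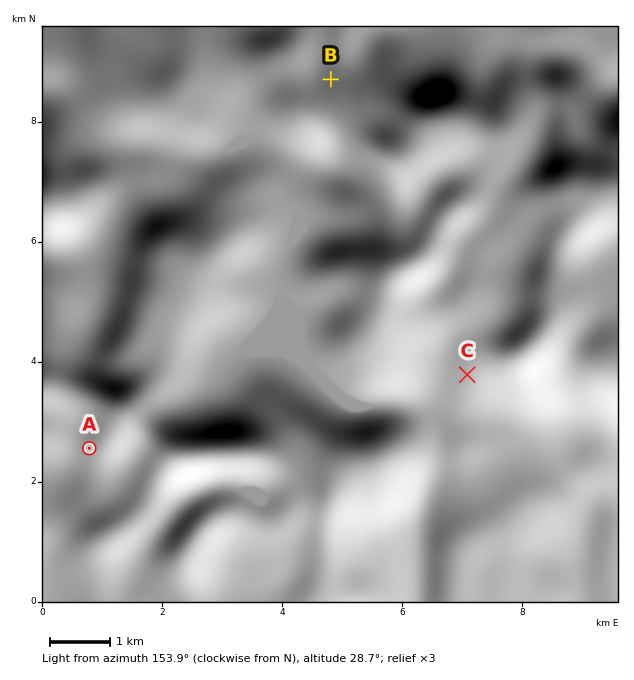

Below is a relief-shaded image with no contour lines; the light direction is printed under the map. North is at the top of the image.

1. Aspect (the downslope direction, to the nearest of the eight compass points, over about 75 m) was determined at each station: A SW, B N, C SW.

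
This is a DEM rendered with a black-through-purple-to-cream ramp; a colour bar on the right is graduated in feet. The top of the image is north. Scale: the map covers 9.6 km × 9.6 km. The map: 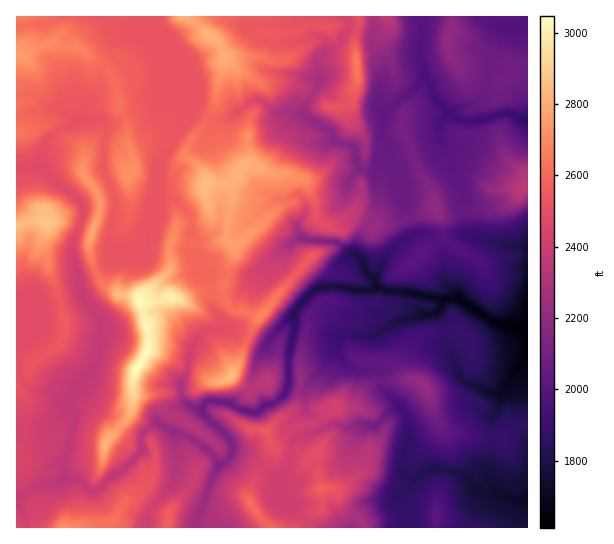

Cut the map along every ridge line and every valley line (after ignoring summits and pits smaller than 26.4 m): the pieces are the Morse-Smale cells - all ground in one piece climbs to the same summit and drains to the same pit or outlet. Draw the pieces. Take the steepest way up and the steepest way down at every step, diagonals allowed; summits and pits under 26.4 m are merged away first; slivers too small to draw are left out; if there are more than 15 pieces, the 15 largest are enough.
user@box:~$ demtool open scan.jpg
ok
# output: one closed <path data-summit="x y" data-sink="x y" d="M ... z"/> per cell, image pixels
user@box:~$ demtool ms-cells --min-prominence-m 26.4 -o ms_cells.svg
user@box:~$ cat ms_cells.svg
<path data-summit="137 369" data-sink="527 329" d="M389 145l-10 8-6 19-14-3-10 10-6 23-24 24-3 5 0 8-18 0-9 6 2 9 22 19 8 14-6 2-14 14-8 14-4 2-18 19-14 23-8 28-17 16 11 6 14 1 9-8 7 0 4-3 8-8 4-9 6 3 11 0 19-21 13-21 1 9 8 11 10 6 13-2 5-16 0-18 3-3 19-11 40-9 8 14 2 20 5 8 8 23 14 10 19 6 8 0-2 16-7 10 0 19 10 2 1-3 8-8 17-6 0-94-33-6-42-28-9-13 3-20-12-21-8-8-6-1-9 2-8-37z"/><path data-summit="205 185" data-sink="527 329" d="M261 100l-7 0-25 19-12 2-7 0-19-10-31 54-3 13 0 19 17 2 17 19 0 23-3 9 3 5 8 0 4 3 0 12 4 3 2 12 4 6-2 14 9 13 0 9 2 2 16 2 28 13 11-14 16-13 7-12 15-16 6-2-8-14-2 0 0-2-20-17-2-9 9-6 18 0 0-8 3-5 24-24 6-23 11-10-4-10 0-8-3-4-15-4-11-14-22-14-11-2-4-2-15 1z"/><path data-summit="137 369" data-sink="527 329" d="M171 197l-14 1-4 24-8 27-3 4-8 3-20 0-15 15-20 8 2 15 19 28-1 36-3 7-15 16-2 10-15 16-5 15-6 6-15 5-22 1 1 65 16-10 6-6 15 0 11-4 10 0 15 12 8-2 11-10 24-18 10-11-2-13 3-6 13-8 40 18 19 17 3 7 6-2 6-8 1-12-8-10-13-10-9-12-15-7-6-10 0-12 7-13 5-24 10-12 15-4 3-3 0-4-10-17 2-14-5-10 0-6-5-5 0-12-4-3-8 0-3-5 3-9 0-23-3-5z"/><path data-summit="47 222" data-sink="527 329" d="M41 165l-25 5 1 263 26-1 10-4 6-6 5-15 15-16 2-10 15-16 4-20 0-23-19-28-9-37 1-16 10-24 0-11-6-9-18-12z"/><path data-summit="127 175" data-sink="527 329" d="M146 29l-9 0-21 9-4 9 0 10-11 16 0 18-14 15-7 12 9 5 12-4 6 8-4 15 0 28 12 27-3 41 3 18 19 0 10-5 12-41 4-45 35-60 0-7-4-3-23-6 1-35z"/><path data-summit="211 37" data-sink="527 329" d="M247 16l-106 0-1 3 3 7 9 7 5 9 12 12-1 35 23 6 4 3-3 12 15 10 10 1 12-2 25-19 7 0 14 12 15-1 4 2 11 2-1-8 9-12 7-14-3-23 8-7-1-10-5-5-8 0-17 7-32-2-15-15z"/><path data-summit="17 55" data-sink="527 329" d="M106 16l-90 1 1 152 22-4 2-15 4-8 9-9 13-5 11-8 9-14 13-12 1-21 11-16 1-14 5-7 10-3-7-1-7-4z"/><path data-summit="434 206" data-sink="527 329" d="M406 137l-17 9 15 51 8 37 9-2 6 1 8 8 12 21-3 20 13 17 38 24 23 5 9 0 1-81-21 0-38-12-4-8-2-15-17 4-7-1-4-8-4-17-15-24z"/><path data-summit="65 527" data-sink="527 329" d="M158 423l-14 8-3 6 2 13-10 11-24 18-11 10-8 2-15-12-10 0-11 4-15 0-6 6-15 8-2 2 0 28 127 1 9-21 19-20 5-10 0-44z"/><path data-summit="426 387" data-sink="527 329" d="M437 312l-40 9-19 11-3 3 0 18-4 16 9 2 2 10 29-2 12 5 6 11 7 24 9 12 44 9 3-2 0-19 7-10 2-16-8 0-19-6-14-10-8-23-5-8-2-20z"/><path data-summit="522 189" data-sink="527 119" d="M510 113l-8 0-27 8-16-1-10-7-10 13 0 11 6 9 2 15 12 22 4 14 0 13 2 2 37-5 8-4 12-15 6-2 0-65z"/><path data-summit="91 235" data-sink="527 329" d="M101 119l-4 0-6 4-12-4-12 9-13 5-9 9-5 17 0 6 8 9 11 11 18 12 6 9 0 11-11 30 0 10 6 22 21-8 16-16-3-17 3-41-12-27 0-28 4-15z"/><path data-summit="321 489" data-sink="527 329" d="M379 423l-2 2-19-1-9 4-16-4-16 8-23 7-3 7-3 20-8 11-3 8 3 14 17 9 10 13 15 7 36-1 3-4-18-13-6-11 0-5-4-5 6 0 6-2 14-13 4-16 5-8 15-13 1-10z"/><path data-summit="447 42" data-sink="527 119" d="M451 16l-28 0-2 7-1 36 5 19 6 7 5 14 11 14 18 8 20-1 17-7 13 2 12 5 1-45-17 0-6 5-7 0-11-4-16 1-6-2-8-8-9-17 0-17 4-6z"/><path data-summit="426 387" data-sink="527 499" d="M411 379l-30 3 3 9 20 20 4 10 0 20-5 18 0 12 10 8 5-2 9-8 16 0 12 3 10 4 14 15 14 1-1-7-5-8 5-20 0-18-15 0-32-8-6-6-7-15-5-21-8-8z"/>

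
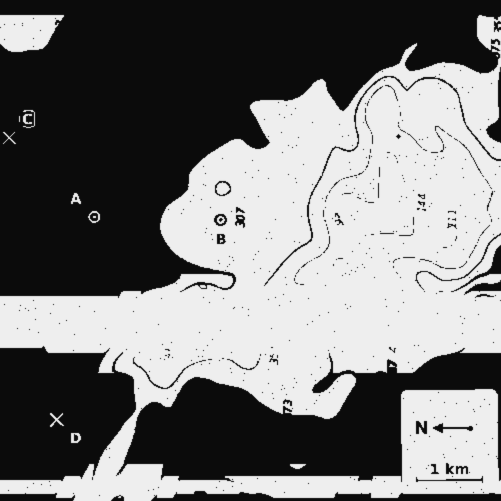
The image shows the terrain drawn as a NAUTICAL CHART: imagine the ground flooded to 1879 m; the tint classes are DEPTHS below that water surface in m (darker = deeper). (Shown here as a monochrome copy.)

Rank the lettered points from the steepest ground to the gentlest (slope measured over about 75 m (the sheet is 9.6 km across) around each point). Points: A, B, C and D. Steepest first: A D C B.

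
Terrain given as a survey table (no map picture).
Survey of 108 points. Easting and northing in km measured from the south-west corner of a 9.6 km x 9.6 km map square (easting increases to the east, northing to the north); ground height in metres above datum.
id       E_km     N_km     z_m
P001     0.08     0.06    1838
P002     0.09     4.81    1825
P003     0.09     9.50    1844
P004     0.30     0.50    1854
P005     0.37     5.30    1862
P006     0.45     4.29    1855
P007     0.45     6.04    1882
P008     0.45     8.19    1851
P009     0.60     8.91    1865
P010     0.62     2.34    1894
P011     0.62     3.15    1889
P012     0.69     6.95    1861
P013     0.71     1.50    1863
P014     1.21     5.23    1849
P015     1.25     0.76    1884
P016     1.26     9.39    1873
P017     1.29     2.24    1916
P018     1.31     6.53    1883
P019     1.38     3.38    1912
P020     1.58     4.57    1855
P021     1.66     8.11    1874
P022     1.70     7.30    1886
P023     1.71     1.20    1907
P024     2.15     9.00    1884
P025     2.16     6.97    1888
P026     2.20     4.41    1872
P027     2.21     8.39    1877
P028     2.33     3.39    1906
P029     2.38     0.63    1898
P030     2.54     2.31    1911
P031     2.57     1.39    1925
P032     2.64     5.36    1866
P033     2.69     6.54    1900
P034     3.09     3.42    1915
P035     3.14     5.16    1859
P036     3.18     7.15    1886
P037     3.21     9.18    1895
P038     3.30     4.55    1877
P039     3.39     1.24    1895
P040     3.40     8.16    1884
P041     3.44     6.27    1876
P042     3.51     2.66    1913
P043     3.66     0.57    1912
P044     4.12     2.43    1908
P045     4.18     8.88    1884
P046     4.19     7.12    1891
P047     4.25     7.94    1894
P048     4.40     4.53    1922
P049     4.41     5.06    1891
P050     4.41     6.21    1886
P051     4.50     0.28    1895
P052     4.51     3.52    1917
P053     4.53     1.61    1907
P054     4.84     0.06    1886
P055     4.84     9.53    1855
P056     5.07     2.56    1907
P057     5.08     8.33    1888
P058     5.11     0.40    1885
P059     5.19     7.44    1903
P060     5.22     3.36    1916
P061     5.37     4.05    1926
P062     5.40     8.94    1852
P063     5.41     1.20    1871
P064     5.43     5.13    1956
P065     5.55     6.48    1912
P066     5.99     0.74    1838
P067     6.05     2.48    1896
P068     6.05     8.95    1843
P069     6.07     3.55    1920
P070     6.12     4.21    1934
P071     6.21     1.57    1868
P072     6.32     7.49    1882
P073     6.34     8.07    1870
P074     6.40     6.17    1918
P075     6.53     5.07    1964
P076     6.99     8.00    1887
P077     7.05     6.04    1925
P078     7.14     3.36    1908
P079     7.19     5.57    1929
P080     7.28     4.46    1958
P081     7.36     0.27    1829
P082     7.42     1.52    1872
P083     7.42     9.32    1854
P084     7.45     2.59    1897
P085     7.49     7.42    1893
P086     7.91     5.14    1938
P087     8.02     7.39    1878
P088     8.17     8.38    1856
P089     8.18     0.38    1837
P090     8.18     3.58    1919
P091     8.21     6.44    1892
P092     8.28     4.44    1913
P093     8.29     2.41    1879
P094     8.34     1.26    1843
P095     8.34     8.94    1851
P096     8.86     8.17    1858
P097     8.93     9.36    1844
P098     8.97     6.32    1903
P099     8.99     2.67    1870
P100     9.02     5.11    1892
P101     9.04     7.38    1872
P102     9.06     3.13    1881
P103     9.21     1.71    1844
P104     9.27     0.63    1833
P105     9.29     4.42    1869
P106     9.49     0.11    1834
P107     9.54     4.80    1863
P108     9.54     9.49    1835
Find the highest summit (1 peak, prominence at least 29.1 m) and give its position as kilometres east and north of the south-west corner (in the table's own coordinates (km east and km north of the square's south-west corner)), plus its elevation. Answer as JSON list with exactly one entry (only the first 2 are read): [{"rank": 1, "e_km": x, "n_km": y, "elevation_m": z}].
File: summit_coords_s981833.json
[{"rank": 1, "e_km": 6.59, "n_km": 5.14, "elevation_m": 1965}]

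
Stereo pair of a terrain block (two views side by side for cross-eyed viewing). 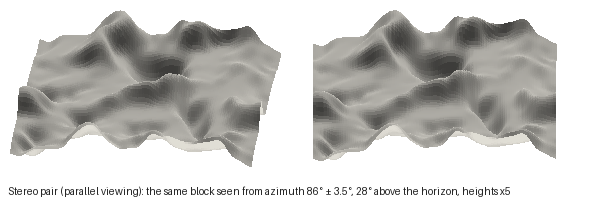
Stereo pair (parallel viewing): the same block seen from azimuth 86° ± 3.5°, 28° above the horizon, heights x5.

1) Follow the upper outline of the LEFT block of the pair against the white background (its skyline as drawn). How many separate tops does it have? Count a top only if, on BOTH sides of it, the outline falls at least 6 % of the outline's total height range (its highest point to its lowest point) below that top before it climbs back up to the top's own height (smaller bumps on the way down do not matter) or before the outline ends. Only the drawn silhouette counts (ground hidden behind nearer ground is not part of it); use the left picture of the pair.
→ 2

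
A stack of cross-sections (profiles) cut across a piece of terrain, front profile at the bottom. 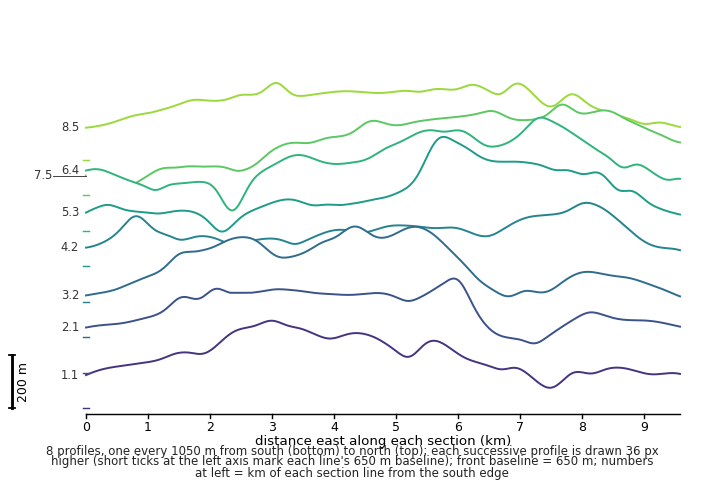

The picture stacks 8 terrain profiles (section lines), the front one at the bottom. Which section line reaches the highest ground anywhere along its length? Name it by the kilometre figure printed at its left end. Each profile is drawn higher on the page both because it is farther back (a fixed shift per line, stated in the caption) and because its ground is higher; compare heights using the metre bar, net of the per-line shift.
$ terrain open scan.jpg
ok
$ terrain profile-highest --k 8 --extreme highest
5.3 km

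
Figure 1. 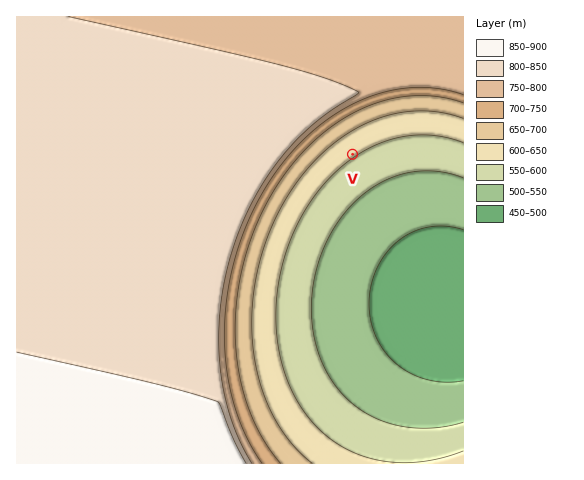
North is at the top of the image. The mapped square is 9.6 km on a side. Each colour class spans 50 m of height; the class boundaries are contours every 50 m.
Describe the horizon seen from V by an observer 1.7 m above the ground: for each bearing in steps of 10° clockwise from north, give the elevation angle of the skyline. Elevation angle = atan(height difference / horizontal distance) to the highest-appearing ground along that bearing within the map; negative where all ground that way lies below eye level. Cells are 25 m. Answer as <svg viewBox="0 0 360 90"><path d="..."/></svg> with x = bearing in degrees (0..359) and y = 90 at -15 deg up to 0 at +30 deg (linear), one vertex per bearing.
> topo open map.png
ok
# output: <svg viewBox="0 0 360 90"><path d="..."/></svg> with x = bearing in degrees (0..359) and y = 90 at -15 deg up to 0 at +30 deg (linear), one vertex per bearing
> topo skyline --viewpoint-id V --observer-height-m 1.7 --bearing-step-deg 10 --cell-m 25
<svg viewBox="0 0 360 90"><path d="M0 42l10 2 10 2 10 2 10 1 10 2 10 2 10 5 10 2 10 1 10 2 10 0 10 1 10 0 10 0 10-1 10-3 10 0 10 0 10-1 10-3 10-1 10-1 10-1 10-2 10-2 10-2 10-2 10-2 10-2 10-1 10-1 10 0 10 0 10 1 10 1"/></svg>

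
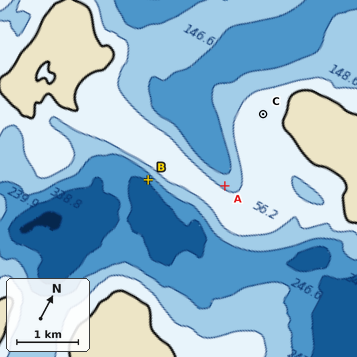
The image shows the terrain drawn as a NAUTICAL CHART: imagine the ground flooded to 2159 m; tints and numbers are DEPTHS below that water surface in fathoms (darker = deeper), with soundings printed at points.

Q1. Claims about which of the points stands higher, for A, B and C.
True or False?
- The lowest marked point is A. False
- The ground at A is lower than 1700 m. False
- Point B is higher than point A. False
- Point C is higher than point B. True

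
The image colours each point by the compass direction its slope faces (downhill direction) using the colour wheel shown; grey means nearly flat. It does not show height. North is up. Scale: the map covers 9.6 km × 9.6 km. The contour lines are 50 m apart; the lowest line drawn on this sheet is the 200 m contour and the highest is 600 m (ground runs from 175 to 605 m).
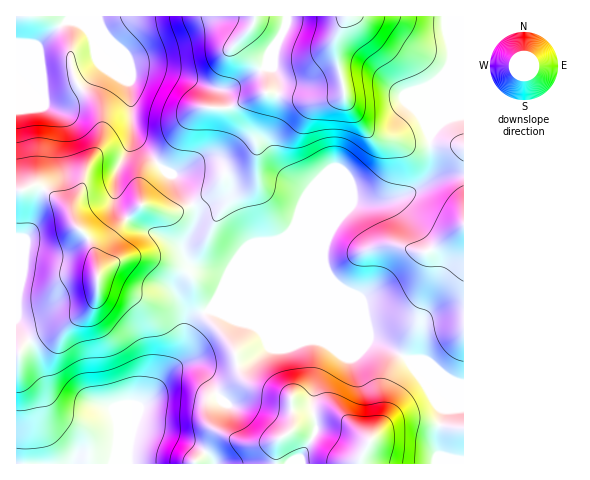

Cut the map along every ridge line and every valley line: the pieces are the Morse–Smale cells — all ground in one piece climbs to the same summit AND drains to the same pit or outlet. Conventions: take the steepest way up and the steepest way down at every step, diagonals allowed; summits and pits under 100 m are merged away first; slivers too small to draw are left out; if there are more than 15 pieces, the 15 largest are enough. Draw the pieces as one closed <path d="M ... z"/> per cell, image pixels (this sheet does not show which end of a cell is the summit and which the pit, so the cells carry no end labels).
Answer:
<path d="M463 16l-208 1-2 8-13 15 2 8 20 22 4 11 0 11-8 14-4 12 1 34-7 9-23 11-5 10-10 11-18 11 4 9 0 9-13 28 3 12 7 6 31 9 1 7-5 11-8 12-12 8-10 11-6 28-13 17 18-9 11 0 15 5 16-1 17-5 20-13-4-12-8-10-29-12 78 0 76 30 23 13 10 9 34 14 11 4 5-1z"/><path d="M305 314l-78 0 29 12 8 10 4 12-20 13-17 5-16 1-15-5-11 0-15 6-12 11-11 18-11 10-7 20 5 0 23 5 25 9 15 8 13 15 250-1-1-79-15-4-34-14-10-9-23-13z"/><path d="M38 185l-22 7 0 130 21 33 14 43 6 6 12 5 12 0 14-5 16 4 7 10 11 27 4-21 7-17 10-9 13-21 19-19 4-11 4-21 10-11 12-8 9-14 4-15-32-10-8-9-2-8 1-6 12-23 0-9-4-8-17 7-11 0-23-7-18 17-21 27-5 17-9-28-12-13-9-17-18-16z"/><path d="M70 21l-8 3-24 21-22-2 0 147 22-5 24 18 8 8 6 14 12 13 9 28 5-17 21-27 18-17 23 7 11 0 17-8-17-28-8-4-31-33-4-17-2-34-3-12-32-33-12-18z"/><path d="M255 16l-238 0-1 26 22 3 29-24 16 4 12 18 33 35 2 10 2 34 4 17 31 33 8 4 16 27 3 1 17-12 14-20 23-11 7-9-1-34 4-12 8-14 0-11-6-14-14-14-6-10 1-5 12-13z"/><path d="M17 323l0 141 196-1-12-14-15-8-48-14-5 1-4 17-15-34-5-4-14-3-14 5-12 0-12-5-9-13-13-41z"/>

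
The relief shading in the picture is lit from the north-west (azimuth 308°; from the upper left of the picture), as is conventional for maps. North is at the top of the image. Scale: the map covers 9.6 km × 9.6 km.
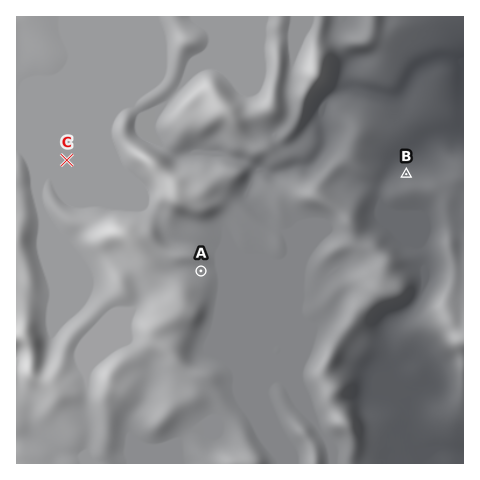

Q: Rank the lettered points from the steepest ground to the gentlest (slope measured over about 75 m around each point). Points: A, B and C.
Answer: B A C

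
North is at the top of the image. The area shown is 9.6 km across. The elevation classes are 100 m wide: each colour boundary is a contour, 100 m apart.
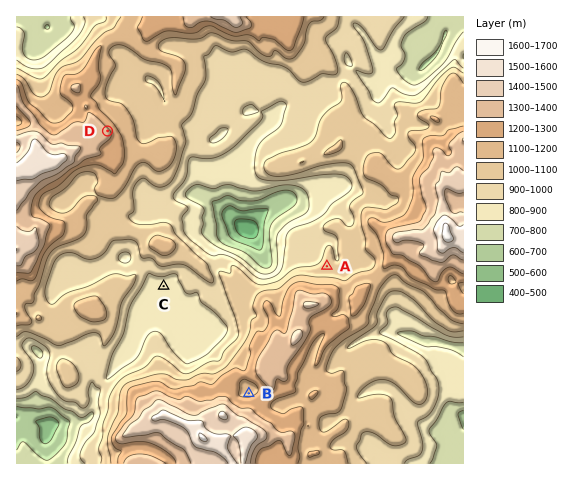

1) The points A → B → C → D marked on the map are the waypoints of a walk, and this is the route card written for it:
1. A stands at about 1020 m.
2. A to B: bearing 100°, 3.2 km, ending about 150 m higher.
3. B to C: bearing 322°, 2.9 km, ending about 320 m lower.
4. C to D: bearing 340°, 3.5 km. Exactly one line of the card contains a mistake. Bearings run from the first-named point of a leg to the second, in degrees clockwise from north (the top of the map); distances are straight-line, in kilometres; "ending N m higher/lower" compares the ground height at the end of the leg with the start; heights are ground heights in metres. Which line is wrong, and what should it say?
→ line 2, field bearing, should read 212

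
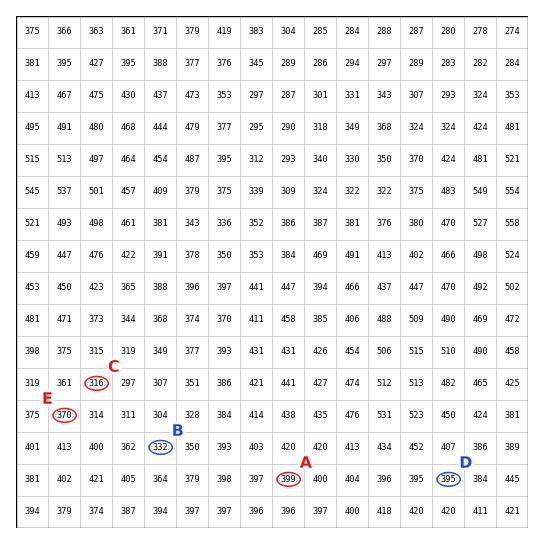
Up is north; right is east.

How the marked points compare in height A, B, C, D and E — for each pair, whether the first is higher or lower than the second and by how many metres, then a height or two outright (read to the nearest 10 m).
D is higher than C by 80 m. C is lower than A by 80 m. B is lower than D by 70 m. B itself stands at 330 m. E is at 370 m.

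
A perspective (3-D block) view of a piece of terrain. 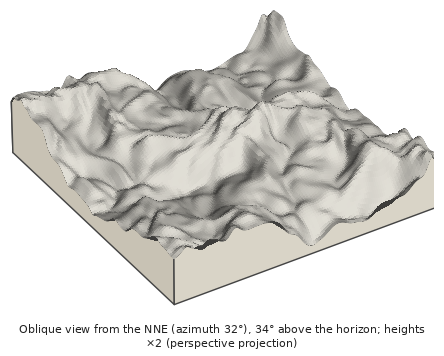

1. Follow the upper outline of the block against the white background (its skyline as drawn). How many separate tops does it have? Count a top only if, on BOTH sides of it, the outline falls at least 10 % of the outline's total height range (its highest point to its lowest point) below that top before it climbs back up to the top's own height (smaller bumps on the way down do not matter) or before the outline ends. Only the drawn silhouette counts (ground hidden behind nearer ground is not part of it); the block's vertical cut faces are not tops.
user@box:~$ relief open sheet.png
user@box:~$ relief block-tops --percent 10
2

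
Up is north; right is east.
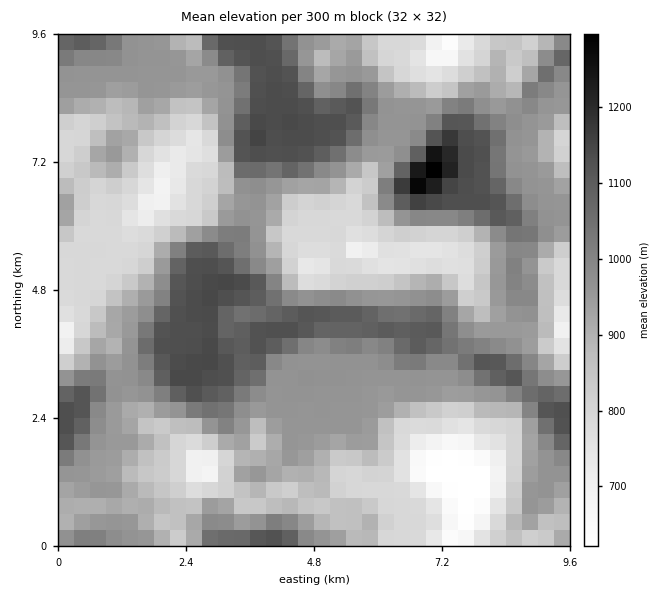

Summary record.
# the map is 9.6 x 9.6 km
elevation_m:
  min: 620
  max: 1300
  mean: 930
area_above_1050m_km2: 18.5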